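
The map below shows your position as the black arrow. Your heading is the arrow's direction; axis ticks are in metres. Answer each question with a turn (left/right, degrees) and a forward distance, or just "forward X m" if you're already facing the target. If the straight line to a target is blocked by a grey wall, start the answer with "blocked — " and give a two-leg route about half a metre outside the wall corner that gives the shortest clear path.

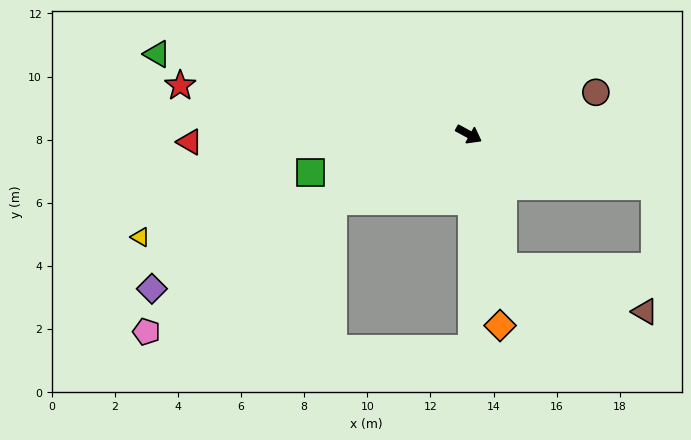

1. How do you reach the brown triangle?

blocked — turn right 47°, forward 4.3 m, then turn left 58°, forward 4.7 m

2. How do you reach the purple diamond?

turn right 126°, forward 11.2 m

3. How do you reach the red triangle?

turn right 150°, forward 8.8 m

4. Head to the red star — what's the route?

turn right 161°, forward 9.3 m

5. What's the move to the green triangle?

turn right 166°, forward 10.2 m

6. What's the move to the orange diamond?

turn right 52°, forward 6.1 m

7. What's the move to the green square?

turn right 138°, forward 5.2 m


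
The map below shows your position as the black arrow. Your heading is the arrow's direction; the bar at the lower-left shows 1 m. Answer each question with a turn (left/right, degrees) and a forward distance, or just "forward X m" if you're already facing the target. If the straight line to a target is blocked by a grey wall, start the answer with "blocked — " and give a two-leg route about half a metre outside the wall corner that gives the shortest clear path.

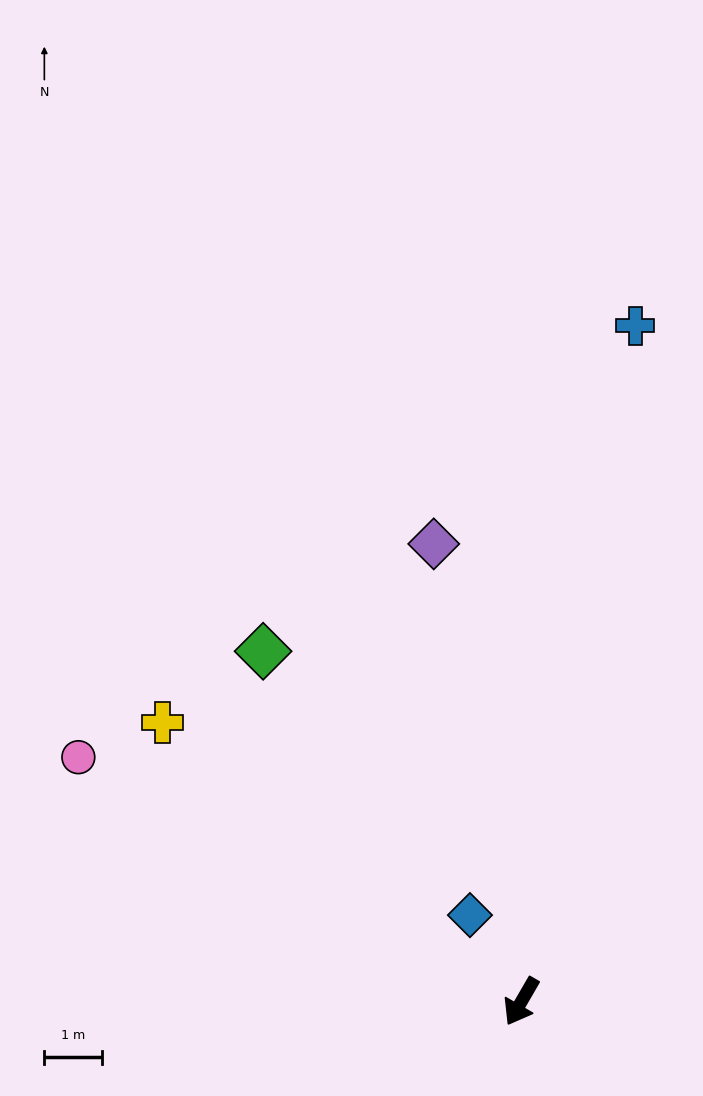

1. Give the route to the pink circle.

turn right 89°, forward 8.9 m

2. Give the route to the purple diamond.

turn right 139°, forward 8.2 m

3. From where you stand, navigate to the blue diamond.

turn right 119°, forward 1.8 m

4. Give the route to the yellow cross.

turn right 98°, forward 8.0 m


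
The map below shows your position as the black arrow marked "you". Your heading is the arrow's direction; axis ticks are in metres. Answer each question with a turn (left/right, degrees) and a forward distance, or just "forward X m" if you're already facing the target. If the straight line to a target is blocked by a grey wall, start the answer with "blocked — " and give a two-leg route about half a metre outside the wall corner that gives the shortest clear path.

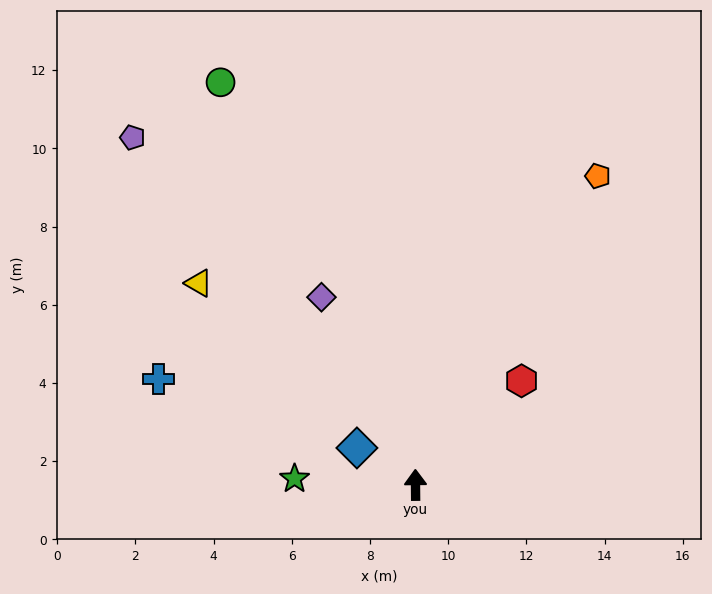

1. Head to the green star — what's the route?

turn left 87°, forward 3.1 m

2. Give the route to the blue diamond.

turn left 57°, forward 1.8 m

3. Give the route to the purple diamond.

turn left 26°, forward 5.4 m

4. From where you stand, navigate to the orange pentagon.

turn right 31°, forward 9.2 m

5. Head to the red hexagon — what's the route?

turn right 46°, forward 3.8 m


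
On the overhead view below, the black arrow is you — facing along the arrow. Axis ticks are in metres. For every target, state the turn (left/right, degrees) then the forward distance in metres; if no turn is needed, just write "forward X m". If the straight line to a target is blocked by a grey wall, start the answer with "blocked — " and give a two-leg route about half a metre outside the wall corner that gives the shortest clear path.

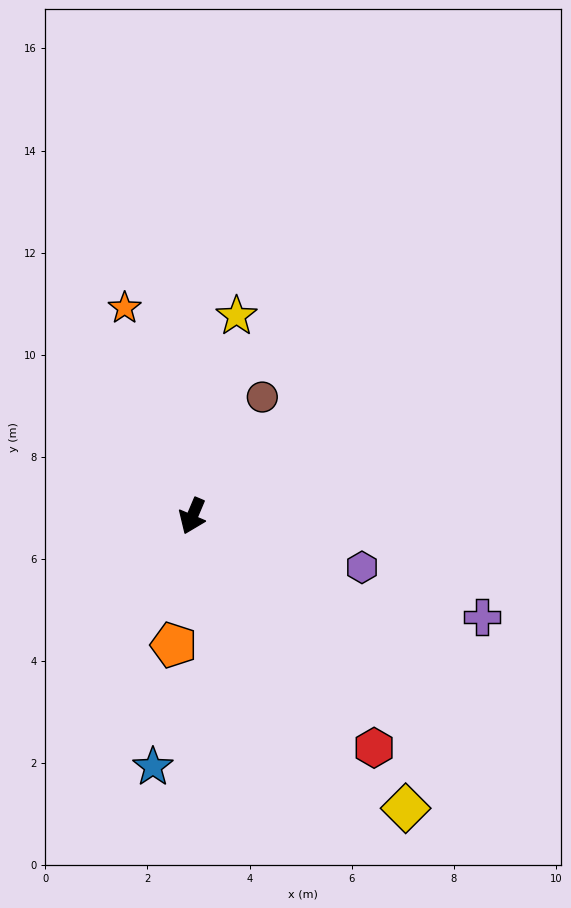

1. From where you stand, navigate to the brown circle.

turn left 172°, forward 2.7 m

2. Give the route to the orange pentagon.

turn left 15°, forward 2.6 m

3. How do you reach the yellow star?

turn right 170°, forward 4.0 m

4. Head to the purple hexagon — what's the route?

turn left 96°, forward 3.5 m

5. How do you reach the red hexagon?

turn left 61°, forward 5.8 m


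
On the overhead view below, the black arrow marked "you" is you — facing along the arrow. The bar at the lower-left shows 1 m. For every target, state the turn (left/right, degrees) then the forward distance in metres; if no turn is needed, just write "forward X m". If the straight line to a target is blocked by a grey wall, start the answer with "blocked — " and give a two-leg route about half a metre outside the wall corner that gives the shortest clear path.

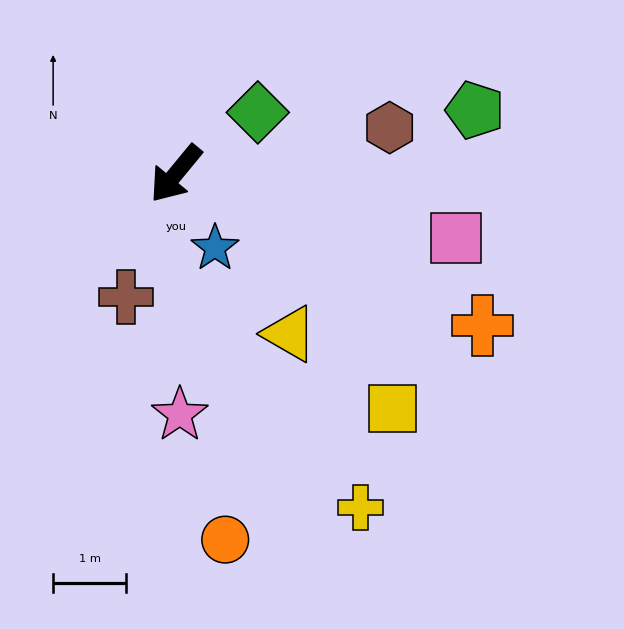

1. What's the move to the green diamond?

turn left 166°, forward 1.4 m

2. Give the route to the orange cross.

turn left 103°, forward 4.7 m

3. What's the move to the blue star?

turn left 67°, forward 1.1 m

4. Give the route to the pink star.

turn left 40°, forward 3.3 m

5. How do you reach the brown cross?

turn left 17°, forward 1.8 m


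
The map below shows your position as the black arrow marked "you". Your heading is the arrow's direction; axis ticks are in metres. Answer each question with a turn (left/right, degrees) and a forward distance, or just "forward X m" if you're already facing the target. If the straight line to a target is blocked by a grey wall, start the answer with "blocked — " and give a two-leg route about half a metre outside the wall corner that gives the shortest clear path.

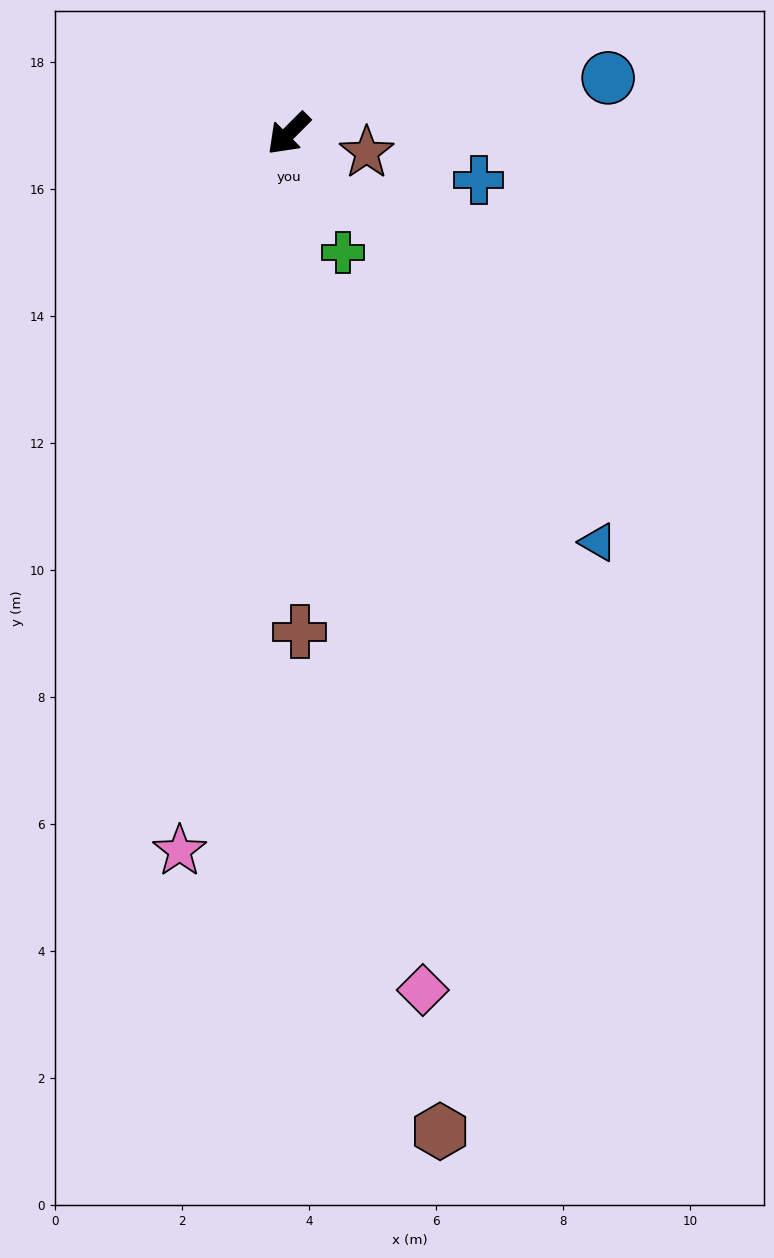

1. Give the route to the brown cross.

turn left 46°, forward 7.8 m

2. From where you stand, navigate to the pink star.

turn left 36°, forward 11.4 m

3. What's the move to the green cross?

turn left 70°, forward 2.1 m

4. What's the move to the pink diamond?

turn left 54°, forward 13.7 m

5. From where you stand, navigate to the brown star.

turn left 121°, forward 1.3 m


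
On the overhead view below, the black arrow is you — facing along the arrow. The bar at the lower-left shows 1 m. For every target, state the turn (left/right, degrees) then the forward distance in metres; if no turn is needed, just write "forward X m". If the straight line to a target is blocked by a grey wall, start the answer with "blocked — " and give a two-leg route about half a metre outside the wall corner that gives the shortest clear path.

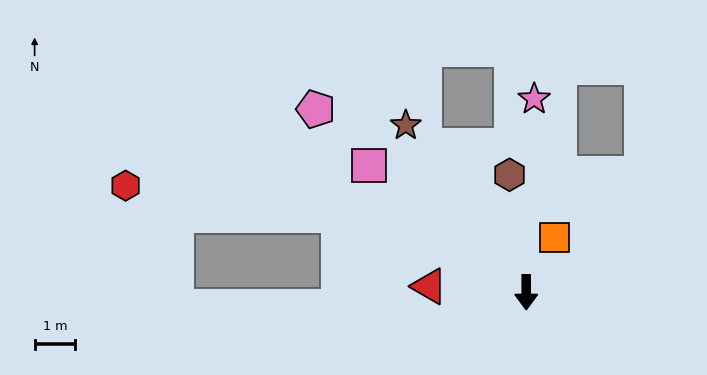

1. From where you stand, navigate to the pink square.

turn right 129°, forward 5.0 m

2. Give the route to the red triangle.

turn right 94°, forward 2.4 m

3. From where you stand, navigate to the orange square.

turn left 153°, forward 1.5 m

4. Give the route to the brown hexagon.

turn right 172°, forward 2.9 m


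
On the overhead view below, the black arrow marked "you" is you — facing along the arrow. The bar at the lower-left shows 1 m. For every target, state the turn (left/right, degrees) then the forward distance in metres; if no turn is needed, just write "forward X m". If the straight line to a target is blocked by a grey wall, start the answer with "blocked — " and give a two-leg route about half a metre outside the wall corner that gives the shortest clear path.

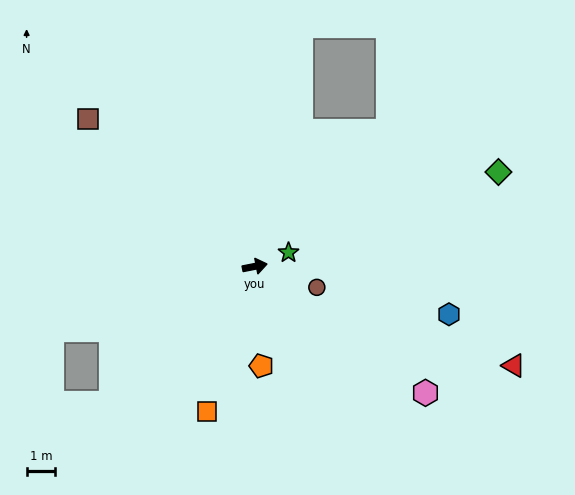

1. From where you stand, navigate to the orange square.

turn right 119°, forward 5.3 m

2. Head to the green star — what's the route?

turn left 11°, forward 1.3 m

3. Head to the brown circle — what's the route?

turn right 30°, forward 2.3 m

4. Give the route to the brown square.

turn left 127°, forward 7.7 m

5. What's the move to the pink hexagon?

turn right 48°, forward 7.4 m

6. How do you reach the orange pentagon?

turn right 97°, forward 3.5 m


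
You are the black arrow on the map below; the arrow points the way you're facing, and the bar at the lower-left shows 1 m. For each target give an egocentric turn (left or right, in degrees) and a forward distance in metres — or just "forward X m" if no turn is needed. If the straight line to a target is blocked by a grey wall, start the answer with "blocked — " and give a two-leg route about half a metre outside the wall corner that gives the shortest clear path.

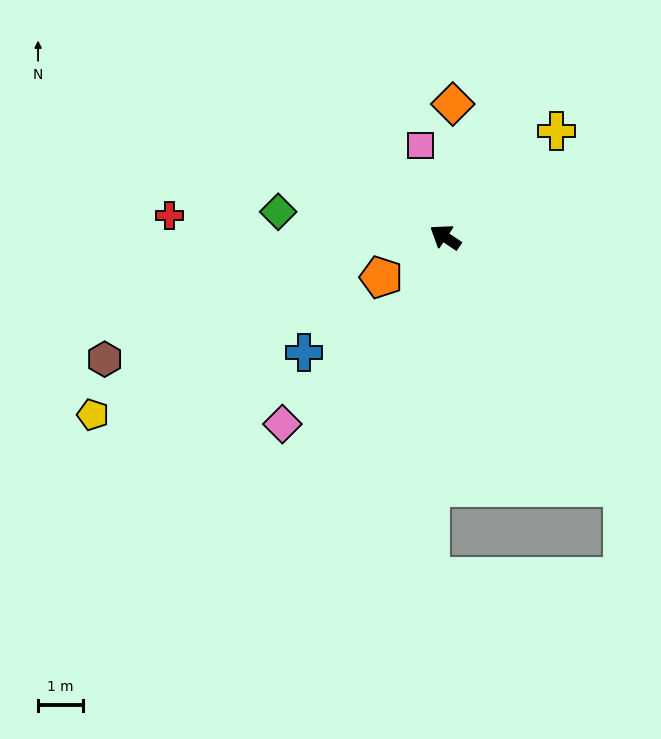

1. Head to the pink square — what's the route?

turn right 41°, forward 2.1 m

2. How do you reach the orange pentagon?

turn left 66°, forward 1.7 m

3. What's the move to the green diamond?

turn left 25°, forward 3.7 m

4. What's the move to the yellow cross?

turn right 103°, forward 3.4 m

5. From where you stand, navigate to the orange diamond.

turn right 59°, forward 3.0 m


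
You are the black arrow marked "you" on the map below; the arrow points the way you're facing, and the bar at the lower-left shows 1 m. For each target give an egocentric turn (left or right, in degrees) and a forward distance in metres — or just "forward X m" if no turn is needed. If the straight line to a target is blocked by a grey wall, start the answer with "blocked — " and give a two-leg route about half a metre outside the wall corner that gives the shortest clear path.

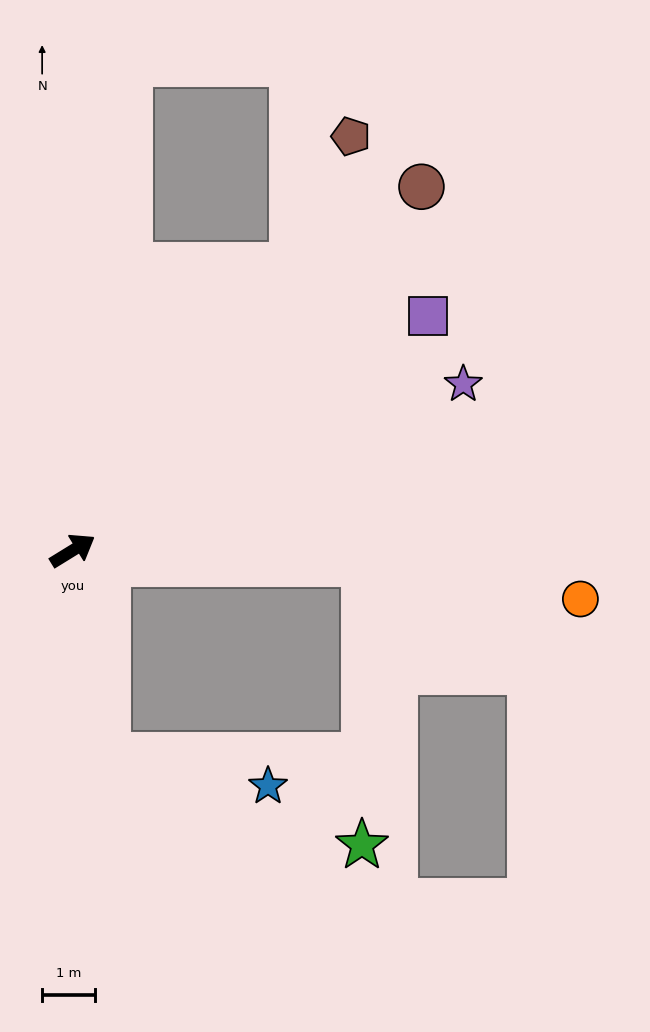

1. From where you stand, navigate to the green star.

blocked — turn right 34°, forward 5.5 m, then turn right 88°, forward 5.3 m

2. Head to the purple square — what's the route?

forward 8.1 m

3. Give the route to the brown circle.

turn left 15°, forward 9.6 m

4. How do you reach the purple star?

turn right 9°, forward 8.0 m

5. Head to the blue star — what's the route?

blocked — turn right 112°, forward 3.9 m, then turn left 69°, forward 3.1 m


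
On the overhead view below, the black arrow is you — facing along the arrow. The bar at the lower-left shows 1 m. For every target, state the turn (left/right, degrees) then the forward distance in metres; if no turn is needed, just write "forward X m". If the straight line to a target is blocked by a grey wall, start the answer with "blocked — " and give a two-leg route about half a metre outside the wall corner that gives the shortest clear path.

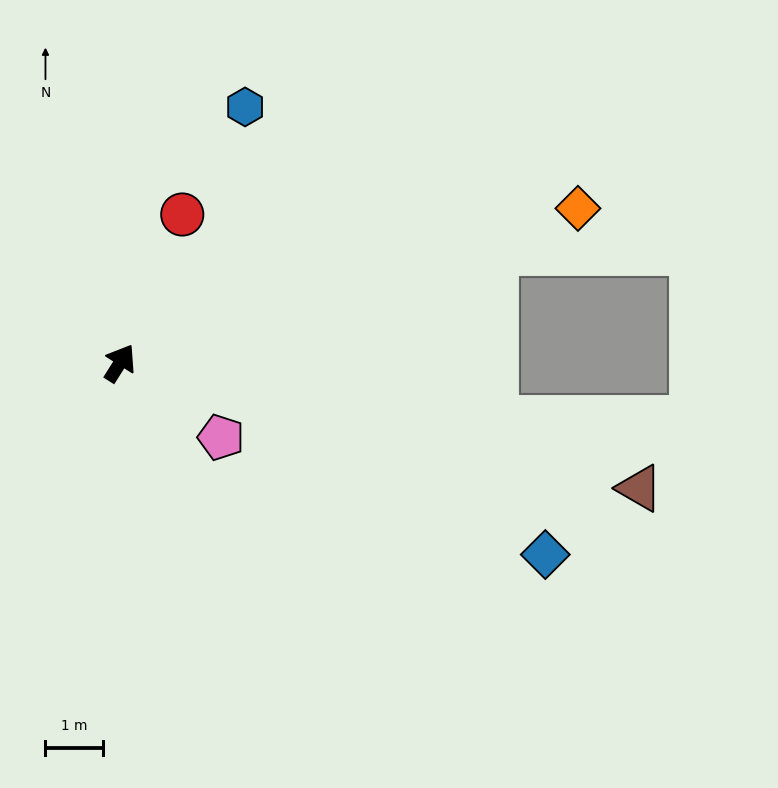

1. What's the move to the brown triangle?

turn right 71°, forward 9.3 m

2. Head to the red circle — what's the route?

turn left 9°, forward 2.8 m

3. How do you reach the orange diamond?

turn right 39°, forward 8.4 m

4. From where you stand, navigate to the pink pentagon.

turn right 94°, forward 2.2 m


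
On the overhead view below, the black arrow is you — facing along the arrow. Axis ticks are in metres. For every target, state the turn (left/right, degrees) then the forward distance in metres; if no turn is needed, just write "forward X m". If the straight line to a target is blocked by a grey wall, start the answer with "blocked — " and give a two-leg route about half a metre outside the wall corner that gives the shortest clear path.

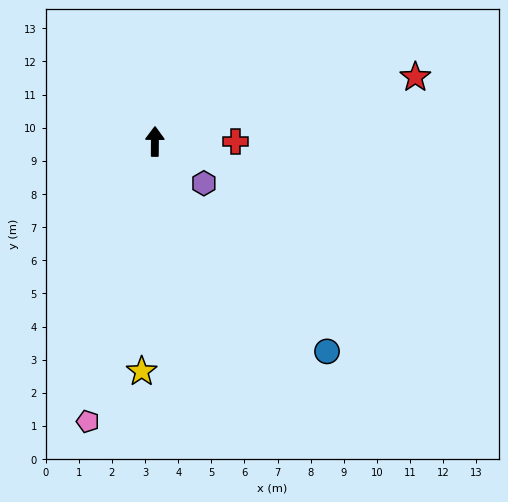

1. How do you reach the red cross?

turn right 90°, forward 2.4 m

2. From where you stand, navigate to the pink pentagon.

turn left 167°, forward 8.7 m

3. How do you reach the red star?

turn right 76°, forward 8.1 m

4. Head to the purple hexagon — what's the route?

turn right 130°, forward 1.9 m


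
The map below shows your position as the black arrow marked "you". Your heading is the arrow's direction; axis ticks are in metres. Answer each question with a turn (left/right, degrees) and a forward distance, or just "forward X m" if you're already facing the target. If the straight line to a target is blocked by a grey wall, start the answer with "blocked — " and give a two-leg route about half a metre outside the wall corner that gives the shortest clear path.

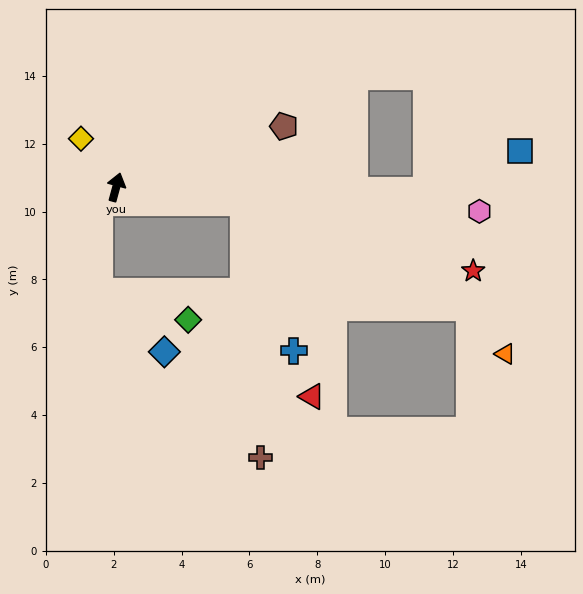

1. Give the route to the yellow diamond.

turn left 51°, forward 1.8 m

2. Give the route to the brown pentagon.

turn right 55°, forward 5.3 m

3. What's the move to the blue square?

blocked — turn right 76°, forward 9.2 m, then turn left 25°, forward 3.0 m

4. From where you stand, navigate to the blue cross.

blocked — turn right 81°, forward 3.8 m, then turn right 65°, forward 4.6 m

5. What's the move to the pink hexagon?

turn right 79°, forward 10.7 m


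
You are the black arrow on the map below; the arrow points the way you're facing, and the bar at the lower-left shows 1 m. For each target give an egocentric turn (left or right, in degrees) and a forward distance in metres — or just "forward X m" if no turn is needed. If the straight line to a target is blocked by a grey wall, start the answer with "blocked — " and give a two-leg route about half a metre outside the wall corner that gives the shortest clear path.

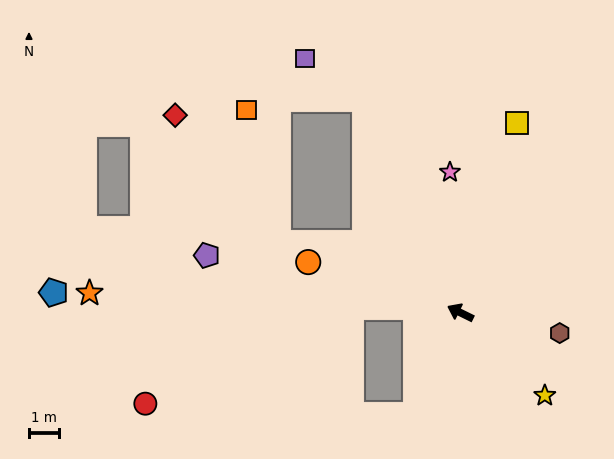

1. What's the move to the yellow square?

turn right 80°, forward 6.5 m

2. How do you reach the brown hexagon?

turn right 165°, forward 3.3 m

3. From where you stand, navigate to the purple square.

blocked — turn right 40°, forward 7.7 m, then turn left 32°, forward 2.4 m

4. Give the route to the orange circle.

turn left 8°, forward 5.3 m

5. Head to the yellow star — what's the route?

turn left 162°, forward 3.9 m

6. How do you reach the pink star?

turn right 60°, forward 4.7 m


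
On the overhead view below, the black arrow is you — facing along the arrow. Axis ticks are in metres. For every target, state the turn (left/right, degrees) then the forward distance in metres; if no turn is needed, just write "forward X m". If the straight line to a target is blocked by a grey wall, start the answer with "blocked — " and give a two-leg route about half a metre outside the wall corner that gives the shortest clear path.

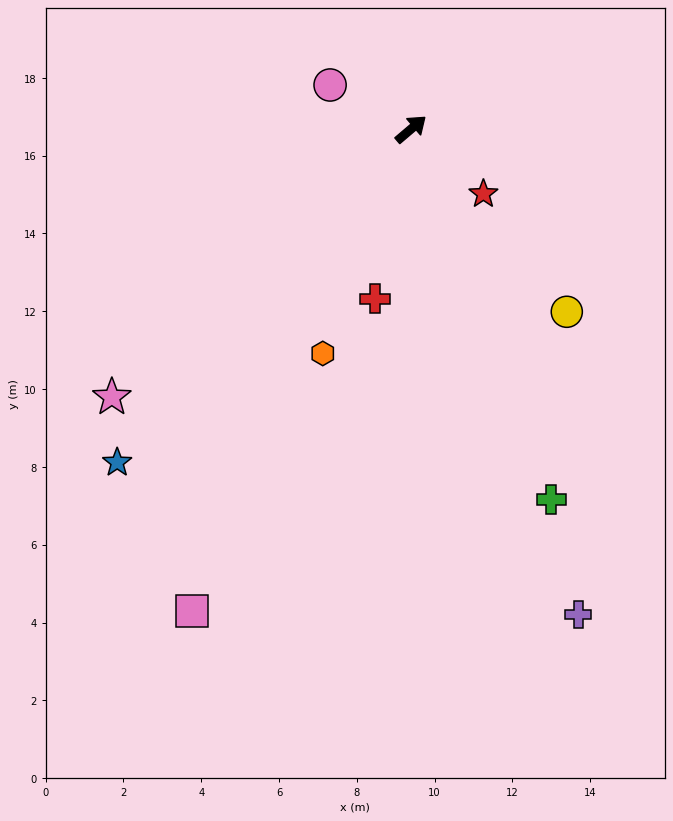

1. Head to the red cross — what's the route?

turn right 142°, forward 4.5 m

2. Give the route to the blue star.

turn right 172°, forward 11.4 m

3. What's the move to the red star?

turn right 82°, forward 2.5 m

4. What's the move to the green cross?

turn right 110°, forward 10.2 m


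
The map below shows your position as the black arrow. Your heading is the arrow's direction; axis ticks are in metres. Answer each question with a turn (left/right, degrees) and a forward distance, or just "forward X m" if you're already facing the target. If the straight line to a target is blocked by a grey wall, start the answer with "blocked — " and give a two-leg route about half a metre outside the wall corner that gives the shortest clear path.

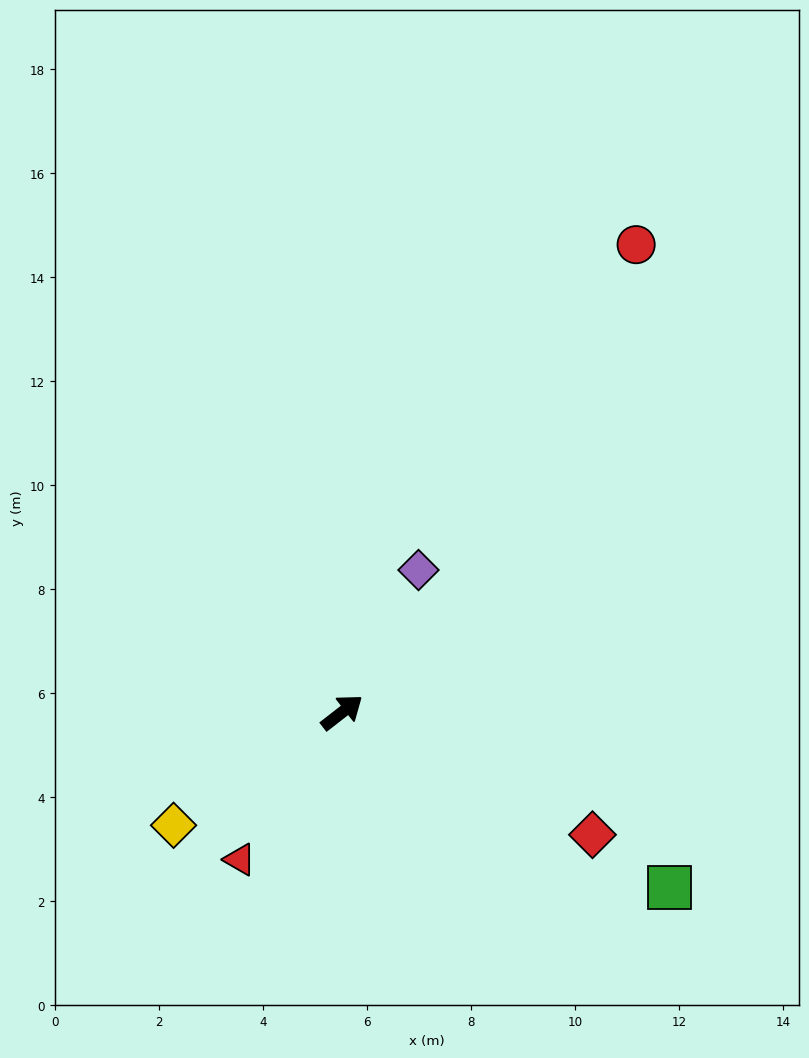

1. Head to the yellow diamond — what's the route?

turn left 176°, forward 3.9 m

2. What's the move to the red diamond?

turn right 64°, forward 5.4 m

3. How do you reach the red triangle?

turn right 163°, forward 3.4 m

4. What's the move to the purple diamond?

turn left 24°, forward 3.1 m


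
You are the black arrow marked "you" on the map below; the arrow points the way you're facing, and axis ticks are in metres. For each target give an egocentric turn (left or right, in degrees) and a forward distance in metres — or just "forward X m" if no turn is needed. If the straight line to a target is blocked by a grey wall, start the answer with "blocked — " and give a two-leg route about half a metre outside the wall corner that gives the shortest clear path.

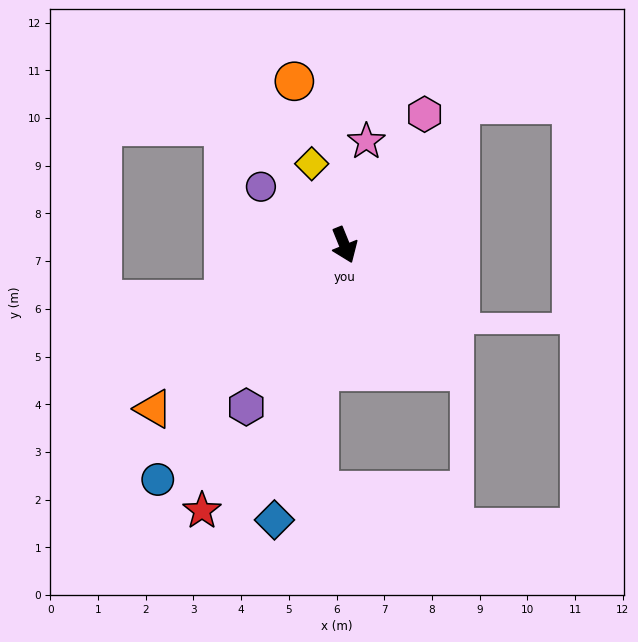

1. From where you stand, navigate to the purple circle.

turn right 147°, forward 2.1 m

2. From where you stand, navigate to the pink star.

turn left 146°, forward 2.2 m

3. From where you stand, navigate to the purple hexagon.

turn right 53°, forward 4.0 m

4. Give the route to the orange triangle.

turn right 72°, forward 5.3 m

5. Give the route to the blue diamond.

turn right 36°, forward 5.9 m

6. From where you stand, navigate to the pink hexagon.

turn left 126°, forward 3.2 m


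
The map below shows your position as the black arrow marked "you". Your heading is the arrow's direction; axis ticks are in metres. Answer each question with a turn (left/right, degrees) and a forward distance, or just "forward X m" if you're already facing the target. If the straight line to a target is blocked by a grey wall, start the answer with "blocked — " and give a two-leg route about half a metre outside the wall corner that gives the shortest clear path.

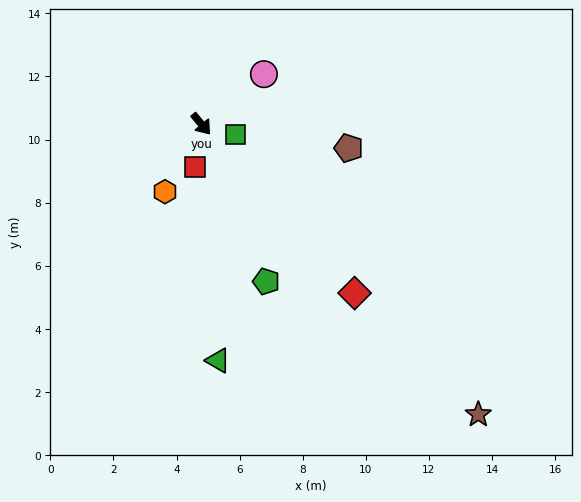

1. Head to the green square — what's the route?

turn left 33°, forward 1.1 m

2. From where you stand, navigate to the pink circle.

turn left 89°, forward 2.5 m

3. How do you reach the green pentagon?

turn right 17°, forward 5.4 m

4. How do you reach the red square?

turn right 48°, forward 1.4 m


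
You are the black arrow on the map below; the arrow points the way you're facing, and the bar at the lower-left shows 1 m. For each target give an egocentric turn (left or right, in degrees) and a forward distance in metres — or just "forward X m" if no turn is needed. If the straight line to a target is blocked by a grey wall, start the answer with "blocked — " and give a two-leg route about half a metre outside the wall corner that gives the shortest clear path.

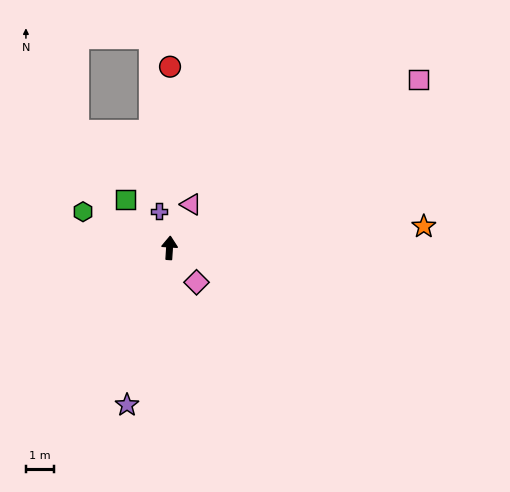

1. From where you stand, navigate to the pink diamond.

turn right 138°, forward 1.5 m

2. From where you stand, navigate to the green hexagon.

turn left 71°, forward 3.3 m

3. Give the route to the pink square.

turn right 52°, forward 10.6 m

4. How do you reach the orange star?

turn right 82°, forward 9.0 m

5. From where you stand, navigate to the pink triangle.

turn right 23°, forward 1.7 m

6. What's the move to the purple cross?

turn left 20°, forward 1.3 m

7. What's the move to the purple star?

turn left 169°, forward 5.8 m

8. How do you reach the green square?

turn left 46°, forward 2.3 m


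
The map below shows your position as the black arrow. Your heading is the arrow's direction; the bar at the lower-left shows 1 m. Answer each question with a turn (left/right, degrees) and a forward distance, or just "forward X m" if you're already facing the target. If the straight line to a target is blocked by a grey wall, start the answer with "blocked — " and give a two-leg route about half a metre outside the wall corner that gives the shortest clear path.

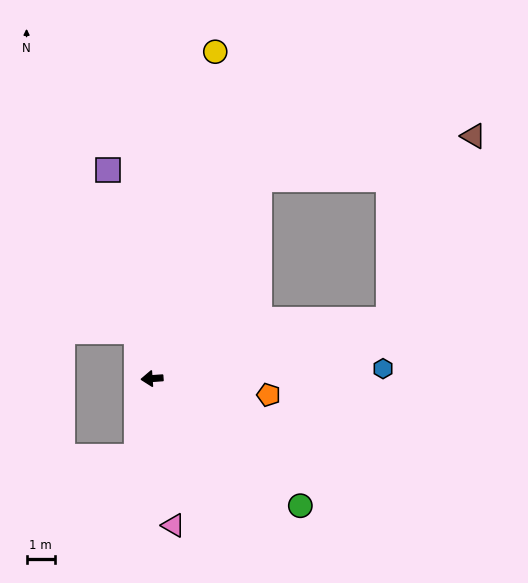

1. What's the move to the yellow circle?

turn right 105°, forward 11.7 m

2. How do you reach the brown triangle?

blocked — turn right 123°, forward 7.9 m, then turn right 49°, forward 7.6 m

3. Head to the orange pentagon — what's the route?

turn left 168°, forward 4.1 m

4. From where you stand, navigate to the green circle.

turn left 135°, forward 6.8 m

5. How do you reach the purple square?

turn right 82°, forward 7.5 m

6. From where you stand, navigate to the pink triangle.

turn left 94°, forward 5.2 m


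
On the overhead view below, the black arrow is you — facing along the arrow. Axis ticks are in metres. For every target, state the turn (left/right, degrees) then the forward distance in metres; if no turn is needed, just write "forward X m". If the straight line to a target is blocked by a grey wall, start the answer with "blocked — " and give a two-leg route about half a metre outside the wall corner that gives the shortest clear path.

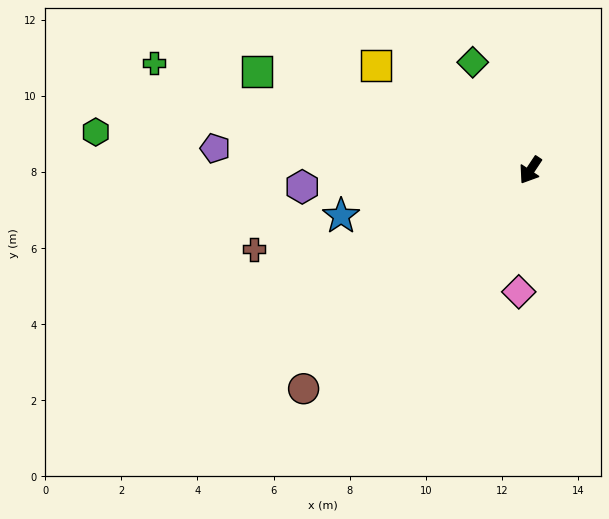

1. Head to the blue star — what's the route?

turn right 43°, forward 5.1 m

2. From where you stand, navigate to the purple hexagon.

turn right 52°, forward 6.0 m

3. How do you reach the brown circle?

turn right 12°, forward 8.3 m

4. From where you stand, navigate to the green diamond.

turn right 118°, forward 3.2 m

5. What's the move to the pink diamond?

turn left 28°, forward 3.2 m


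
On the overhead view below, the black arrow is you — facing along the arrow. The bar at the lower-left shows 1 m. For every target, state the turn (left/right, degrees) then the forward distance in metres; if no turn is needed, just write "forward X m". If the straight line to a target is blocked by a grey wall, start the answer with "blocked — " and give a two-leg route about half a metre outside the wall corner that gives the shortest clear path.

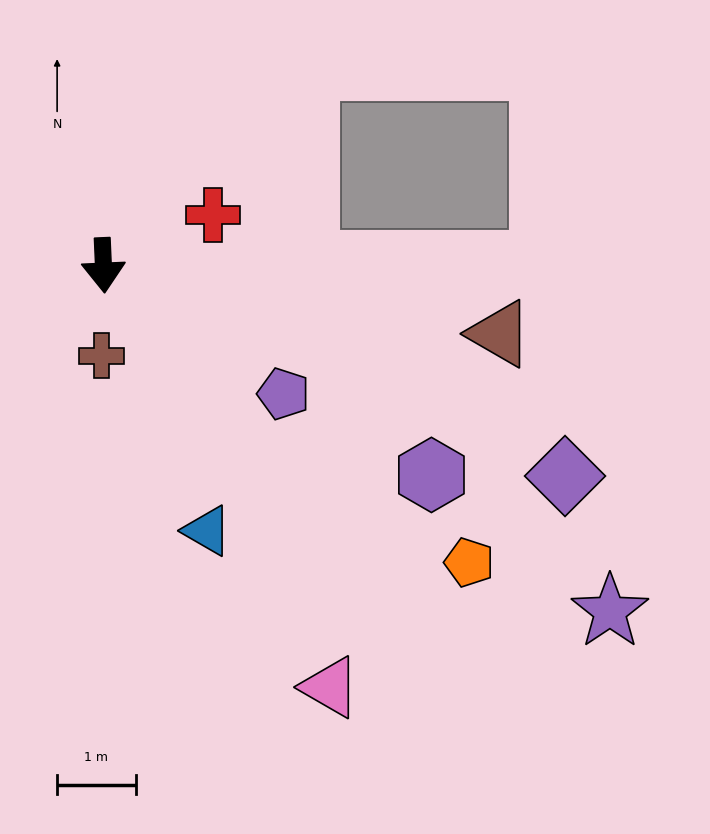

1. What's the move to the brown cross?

turn right 4°, forward 1.2 m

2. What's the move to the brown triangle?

turn left 78°, forward 5.1 m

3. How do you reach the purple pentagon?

turn left 52°, forward 2.8 m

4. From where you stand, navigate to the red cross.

turn left 112°, forward 1.5 m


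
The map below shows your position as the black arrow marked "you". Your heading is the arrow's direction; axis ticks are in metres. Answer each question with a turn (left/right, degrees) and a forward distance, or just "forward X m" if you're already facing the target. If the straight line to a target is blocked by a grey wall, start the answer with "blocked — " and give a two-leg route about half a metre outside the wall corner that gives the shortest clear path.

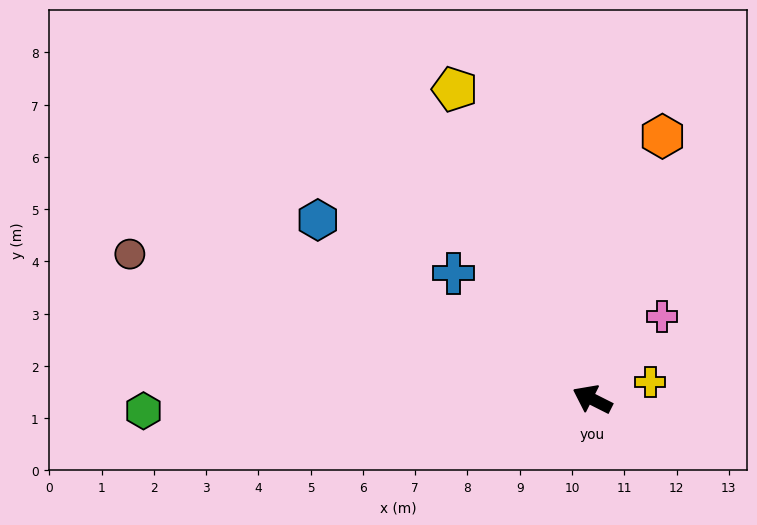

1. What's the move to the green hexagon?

turn left 28°, forward 8.6 m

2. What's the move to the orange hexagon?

turn right 78°, forward 5.2 m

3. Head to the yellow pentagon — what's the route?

turn right 39°, forward 6.5 m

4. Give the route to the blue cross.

turn right 15°, forward 3.6 m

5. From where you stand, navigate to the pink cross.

turn right 104°, forward 2.1 m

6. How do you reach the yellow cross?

turn right 137°, forward 1.2 m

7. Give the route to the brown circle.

turn left 9°, forward 9.3 m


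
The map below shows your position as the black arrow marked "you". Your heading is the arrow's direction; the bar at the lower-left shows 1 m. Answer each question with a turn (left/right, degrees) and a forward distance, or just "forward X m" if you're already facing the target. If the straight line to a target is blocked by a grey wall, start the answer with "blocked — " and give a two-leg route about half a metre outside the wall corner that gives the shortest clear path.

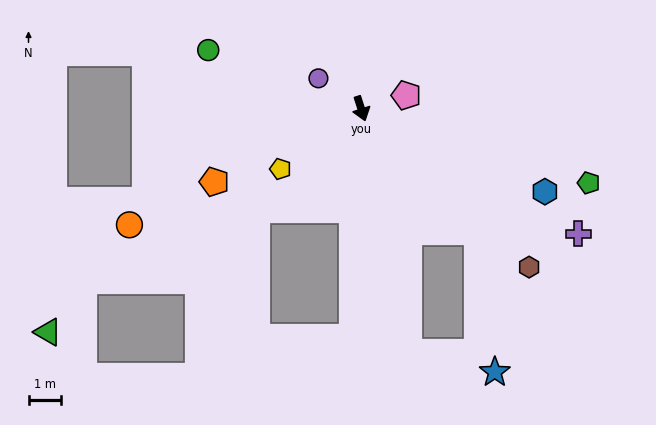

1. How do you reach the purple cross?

turn left 42°, forward 7.8 m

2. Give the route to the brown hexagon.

turn left 29°, forward 7.2 m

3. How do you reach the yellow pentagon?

turn right 71°, forward 3.1 m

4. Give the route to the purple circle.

turn right 143°, forward 1.6 m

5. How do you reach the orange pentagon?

turn right 81°, forward 5.1 m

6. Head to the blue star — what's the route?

blocked — turn left 26°, forward 5.3 m, then turn right 37°, forward 4.4 m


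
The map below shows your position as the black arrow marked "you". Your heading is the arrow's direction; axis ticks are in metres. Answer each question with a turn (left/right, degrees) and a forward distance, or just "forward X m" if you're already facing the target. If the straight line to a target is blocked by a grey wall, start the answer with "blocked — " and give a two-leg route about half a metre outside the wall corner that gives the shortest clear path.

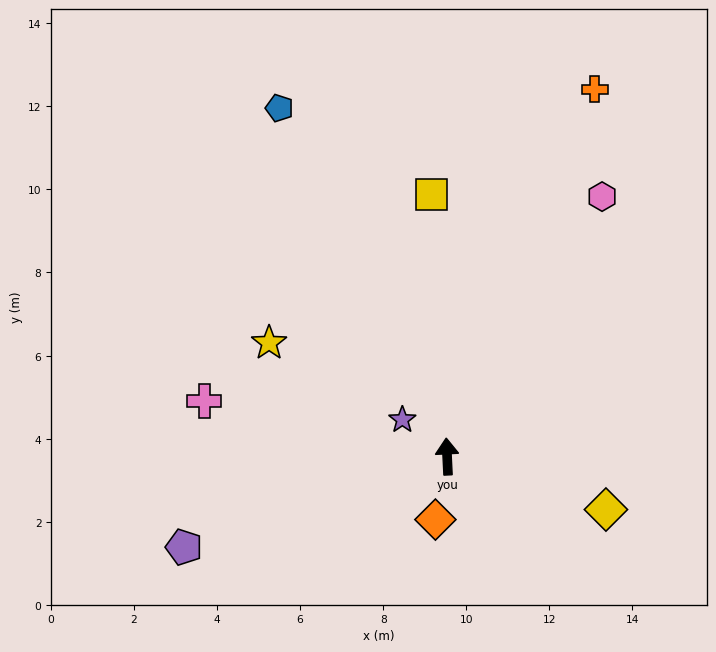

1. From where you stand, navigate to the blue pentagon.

turn left 23°, forward 9.3 m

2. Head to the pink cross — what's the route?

turn left 74°, forward 6.0 m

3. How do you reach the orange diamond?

turn left 167°, forward 1.5 m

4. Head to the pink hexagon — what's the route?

turn right 34°, forward 7.3 m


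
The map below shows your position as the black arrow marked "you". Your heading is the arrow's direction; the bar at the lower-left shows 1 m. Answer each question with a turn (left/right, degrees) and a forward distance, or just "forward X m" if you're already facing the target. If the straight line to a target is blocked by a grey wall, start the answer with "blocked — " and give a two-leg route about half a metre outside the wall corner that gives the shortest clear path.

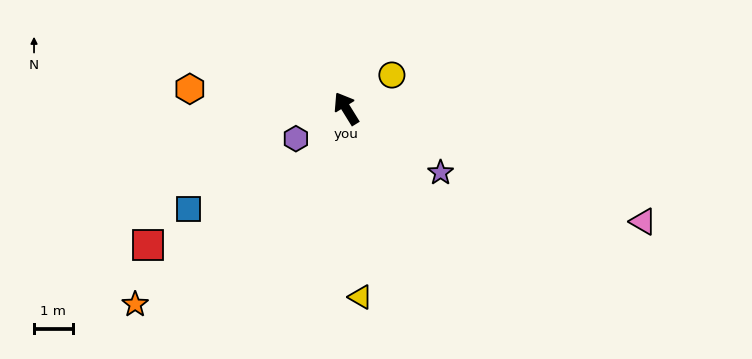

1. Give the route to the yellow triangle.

turn left 153°, forward 4.9 m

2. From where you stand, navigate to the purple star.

turn right 156°, forward 2.9 m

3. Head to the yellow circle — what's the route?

turn right 85°, forward 1.5 m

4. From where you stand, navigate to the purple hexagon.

turn left 89°, forward 1.5 m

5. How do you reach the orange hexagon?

turn left 51°, forward 4.1 m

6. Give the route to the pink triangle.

turn right 143°, forward 8.2 m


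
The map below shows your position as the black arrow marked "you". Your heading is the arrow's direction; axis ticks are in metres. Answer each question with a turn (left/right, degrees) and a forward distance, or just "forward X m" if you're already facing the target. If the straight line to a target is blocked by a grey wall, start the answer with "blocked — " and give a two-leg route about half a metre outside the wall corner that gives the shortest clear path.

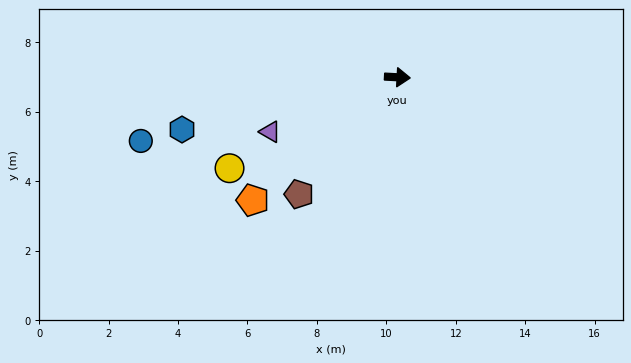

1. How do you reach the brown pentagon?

turn right 127°, forward 4.4 m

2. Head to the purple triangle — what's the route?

turn right 154°, forward 4.0 m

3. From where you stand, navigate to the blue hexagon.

turn right 163°, forward 6.4 m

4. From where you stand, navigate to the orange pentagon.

turn right 137°, forward 5.5 m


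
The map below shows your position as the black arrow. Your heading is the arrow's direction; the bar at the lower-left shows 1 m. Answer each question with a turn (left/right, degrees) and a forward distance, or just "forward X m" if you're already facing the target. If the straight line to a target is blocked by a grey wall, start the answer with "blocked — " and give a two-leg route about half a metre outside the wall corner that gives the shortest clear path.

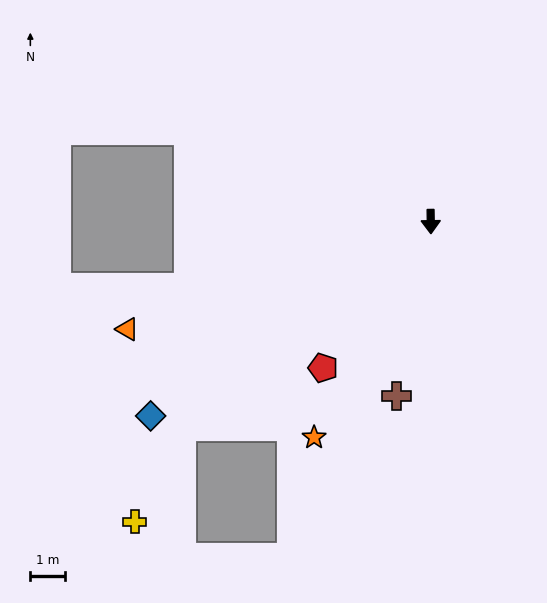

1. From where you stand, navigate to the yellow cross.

blocked — turn right 51°, forward 9.4 m, then turn left 24°, forward 3.1 m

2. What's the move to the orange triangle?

turn right 71°, forward 9.3 m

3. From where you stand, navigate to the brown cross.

turn right 12°, forward 5.2 m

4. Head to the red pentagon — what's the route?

turn right 37°, forward 5.3 m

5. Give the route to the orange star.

turn right 29°, forward 7.1 m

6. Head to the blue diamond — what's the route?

turn right 56°, forward 9.9 m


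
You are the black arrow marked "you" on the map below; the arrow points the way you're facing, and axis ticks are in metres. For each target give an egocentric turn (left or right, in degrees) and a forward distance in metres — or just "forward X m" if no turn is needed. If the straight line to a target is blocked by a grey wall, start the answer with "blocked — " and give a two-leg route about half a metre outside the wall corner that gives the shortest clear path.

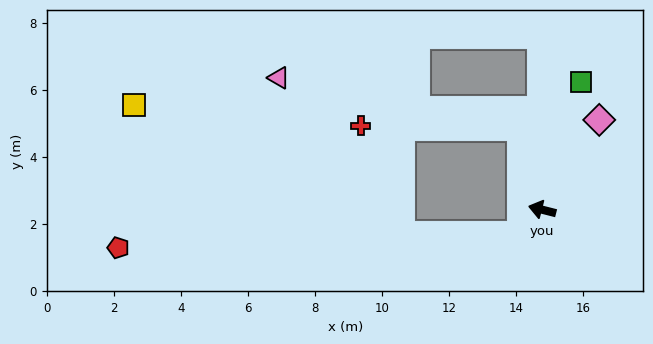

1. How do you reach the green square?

turn right 93°, forward 4.0 m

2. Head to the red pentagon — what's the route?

blocked — turn left 65°, forward 1.0 m, then turn right 49°, forward 12.0 m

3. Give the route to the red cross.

blocked — turn right 61°, forward 2.5 m, then turn left 75°, forward 4.8 m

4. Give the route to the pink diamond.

turn right 108°, forward 3.2 m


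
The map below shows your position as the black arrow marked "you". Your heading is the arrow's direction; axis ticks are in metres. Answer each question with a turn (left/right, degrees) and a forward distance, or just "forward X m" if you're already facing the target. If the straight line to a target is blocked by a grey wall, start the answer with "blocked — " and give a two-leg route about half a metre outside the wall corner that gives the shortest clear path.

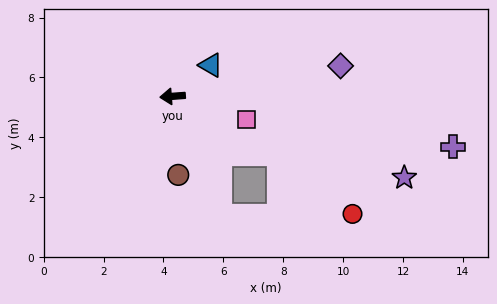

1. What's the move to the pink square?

turn left 158°, forward 2.6 m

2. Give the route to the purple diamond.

turn right 174°, forward 5.7 m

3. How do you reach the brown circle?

turn left 90°, forward 2.6 m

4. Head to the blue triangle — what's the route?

turn right 145°, forward 1.6 m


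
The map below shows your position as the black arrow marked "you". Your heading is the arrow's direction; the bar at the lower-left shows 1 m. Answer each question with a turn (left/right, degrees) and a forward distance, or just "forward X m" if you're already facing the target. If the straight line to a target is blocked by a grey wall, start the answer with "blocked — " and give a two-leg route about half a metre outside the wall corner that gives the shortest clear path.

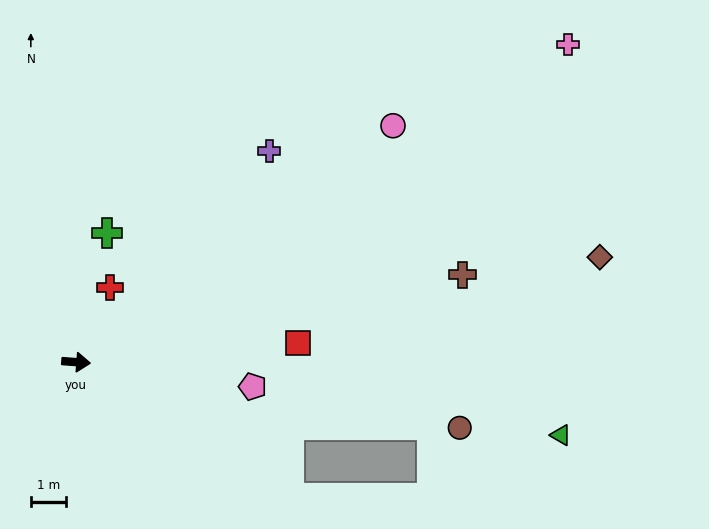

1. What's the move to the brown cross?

turn left 17°, forward 11.2 m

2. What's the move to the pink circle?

turn left 41°, forward 11.2 m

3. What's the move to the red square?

turn left 9°, forward 6.3 m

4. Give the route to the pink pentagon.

turn right 4°, forward 5.0 m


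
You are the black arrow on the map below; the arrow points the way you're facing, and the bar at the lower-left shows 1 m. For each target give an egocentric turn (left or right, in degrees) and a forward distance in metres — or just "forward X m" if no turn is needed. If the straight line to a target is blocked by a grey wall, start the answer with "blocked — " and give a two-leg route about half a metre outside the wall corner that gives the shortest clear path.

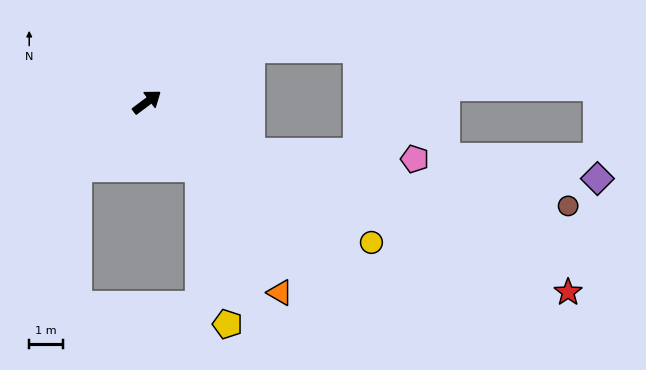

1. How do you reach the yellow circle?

turn right 69°, forward 7.8 m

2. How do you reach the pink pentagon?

blocked — turn right 62°, forward 3.4 m, then turn left 23°, forward 4.8 m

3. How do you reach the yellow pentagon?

blocked — turn right 89°, forward 2.5 m, then turn right 28°, forward 4.7 m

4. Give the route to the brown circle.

blocked — turn right 62°, forward 3.4 m, then turn left 15°, forward 9.5 m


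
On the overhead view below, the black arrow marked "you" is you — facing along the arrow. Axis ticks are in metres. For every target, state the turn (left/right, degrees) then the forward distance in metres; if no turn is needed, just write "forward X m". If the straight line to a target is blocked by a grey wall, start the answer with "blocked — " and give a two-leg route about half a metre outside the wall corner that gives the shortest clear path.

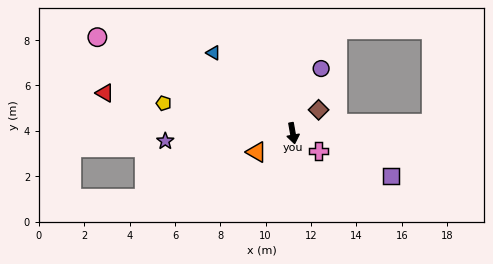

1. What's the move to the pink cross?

turn left 46°, forward 1.4 m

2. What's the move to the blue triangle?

turn right 145°, forward 5.0 m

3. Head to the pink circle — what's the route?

turn right 126°, forward 9.6 m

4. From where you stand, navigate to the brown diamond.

turn left 122°, forward 1.5 m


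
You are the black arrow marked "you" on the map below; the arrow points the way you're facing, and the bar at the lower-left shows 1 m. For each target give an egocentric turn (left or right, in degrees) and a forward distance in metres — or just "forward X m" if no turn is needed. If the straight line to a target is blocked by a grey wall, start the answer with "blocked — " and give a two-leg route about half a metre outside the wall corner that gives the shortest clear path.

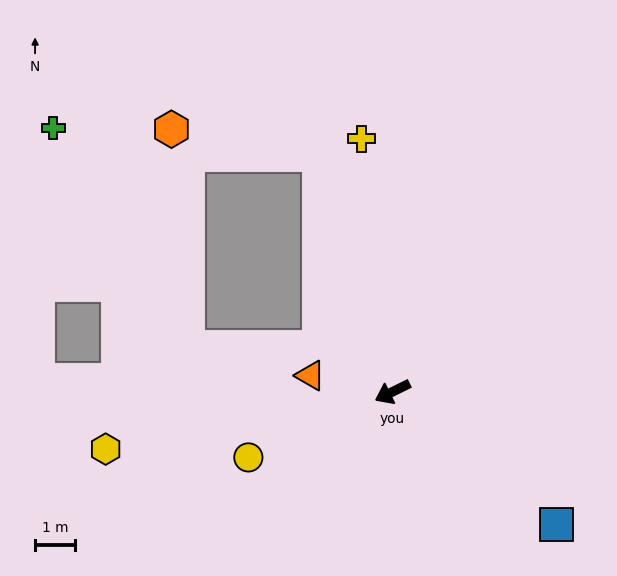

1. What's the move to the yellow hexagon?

turn right 15°, forward 7.3 m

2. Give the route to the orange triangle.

turn right 37°, forward 2.1 m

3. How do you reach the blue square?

turn left 115°, forward 5.2 m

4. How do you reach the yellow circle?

forward 3.9 m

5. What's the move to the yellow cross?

turn right 109°, forward 6.3 m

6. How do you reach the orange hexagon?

blocked — turn right 99°, forward 6.2 m, then turn left 63°, forward 3.7 m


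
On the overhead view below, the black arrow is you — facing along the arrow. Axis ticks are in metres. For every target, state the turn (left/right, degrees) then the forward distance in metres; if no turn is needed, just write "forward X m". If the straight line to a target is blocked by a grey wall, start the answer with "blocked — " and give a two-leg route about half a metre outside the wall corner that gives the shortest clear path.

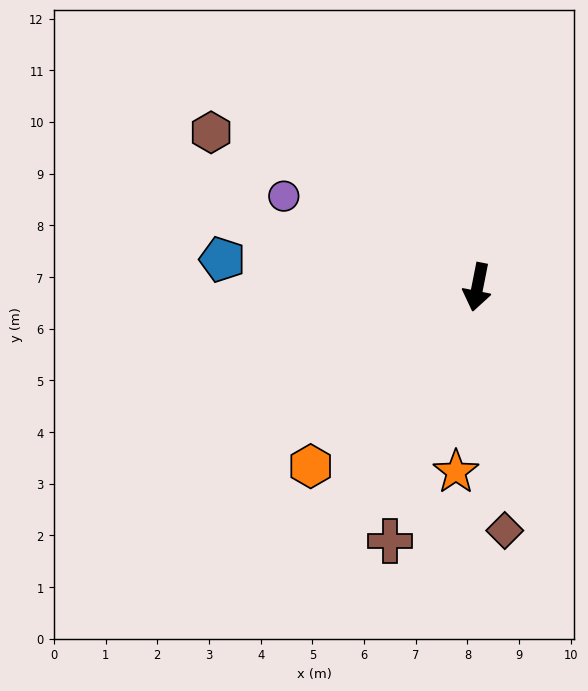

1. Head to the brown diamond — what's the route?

turn left 18°, forward 4.7 m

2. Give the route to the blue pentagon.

turn right 85°, forward 5.0 m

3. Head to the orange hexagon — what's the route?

turn right 32°, forward 4.7 m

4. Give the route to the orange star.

turn left 5°, forward 3.6 m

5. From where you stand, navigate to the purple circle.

turn right 104°, forward 4.1 m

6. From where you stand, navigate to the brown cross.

turn right 8°, forward 5.2 m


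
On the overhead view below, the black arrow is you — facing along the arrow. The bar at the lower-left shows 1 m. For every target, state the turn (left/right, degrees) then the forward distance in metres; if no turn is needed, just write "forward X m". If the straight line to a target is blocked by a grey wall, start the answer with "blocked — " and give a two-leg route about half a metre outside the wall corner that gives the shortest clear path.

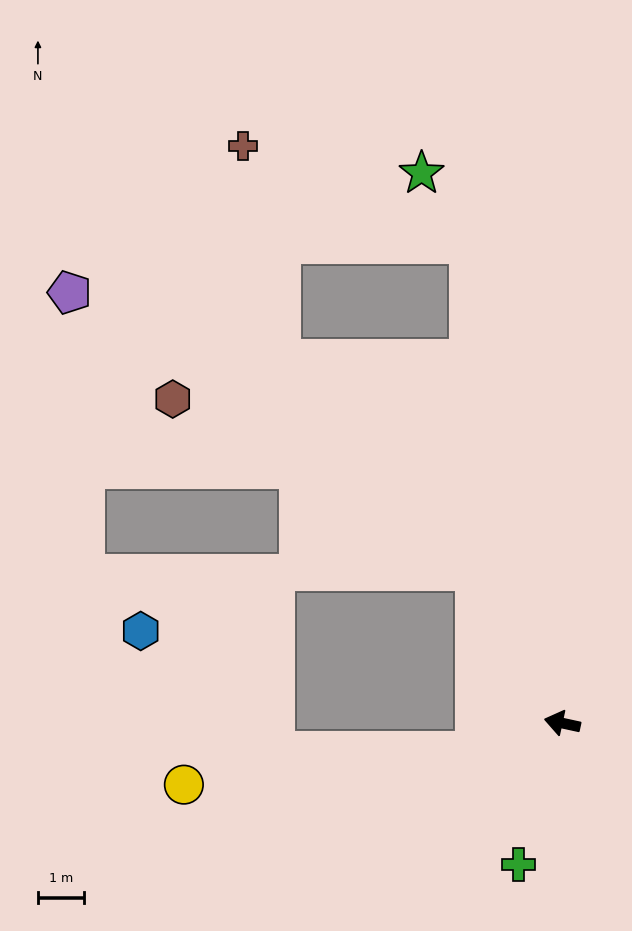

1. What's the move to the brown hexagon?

blocked — turn right 48°, forward 3.8 m, then turn left 31°, forward 7.5 m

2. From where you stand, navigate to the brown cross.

blocked — turn right 67°, forward 10.5 m, then turn left 56°, forward 5.3 m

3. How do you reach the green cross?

turn left 85°, forward 3.2 m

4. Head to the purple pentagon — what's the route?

blocked — turn right 48°, forward 3.8 m, then turn left 26°, forward 10.6 m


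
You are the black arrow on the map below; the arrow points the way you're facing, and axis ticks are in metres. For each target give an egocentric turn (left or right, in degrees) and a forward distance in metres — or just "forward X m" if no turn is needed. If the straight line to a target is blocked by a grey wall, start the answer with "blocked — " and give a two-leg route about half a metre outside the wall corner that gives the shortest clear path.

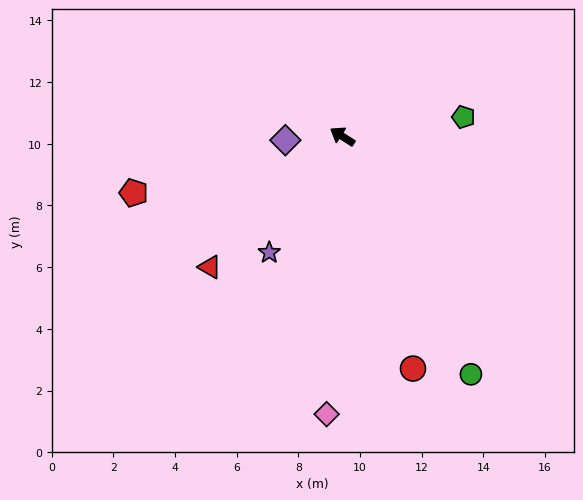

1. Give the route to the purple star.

turn left 90°, forward 4.5 m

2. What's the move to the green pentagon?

turn right 138°, forward 4.0 m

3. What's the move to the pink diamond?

turn left 119°, forward 9.0 m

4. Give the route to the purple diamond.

turn left 36°, forward 1.9 m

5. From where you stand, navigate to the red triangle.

turn left 77°, forward 6.0 m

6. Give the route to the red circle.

turn left 140°, forward 7.9 m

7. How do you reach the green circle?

turn left 151°, forward 8.8 m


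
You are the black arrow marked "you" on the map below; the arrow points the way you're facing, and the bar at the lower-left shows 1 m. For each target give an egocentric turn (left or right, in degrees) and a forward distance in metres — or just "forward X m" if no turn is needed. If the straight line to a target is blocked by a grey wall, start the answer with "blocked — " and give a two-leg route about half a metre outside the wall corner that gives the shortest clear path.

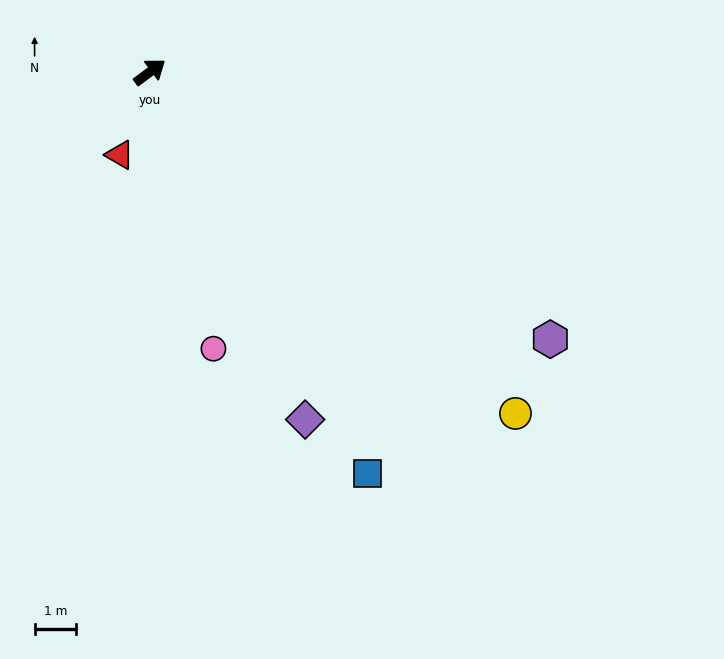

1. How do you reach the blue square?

turn right 98°, forward 11.0 m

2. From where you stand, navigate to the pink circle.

turn right 114°, forward 6.8 m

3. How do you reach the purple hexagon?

turn right 71°, forward 11.6 m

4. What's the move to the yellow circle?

turn right 80°, forward 12.1 m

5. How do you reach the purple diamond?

turn right 103°, forward 9.2 m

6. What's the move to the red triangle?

turn right 147°, forward 2.1 m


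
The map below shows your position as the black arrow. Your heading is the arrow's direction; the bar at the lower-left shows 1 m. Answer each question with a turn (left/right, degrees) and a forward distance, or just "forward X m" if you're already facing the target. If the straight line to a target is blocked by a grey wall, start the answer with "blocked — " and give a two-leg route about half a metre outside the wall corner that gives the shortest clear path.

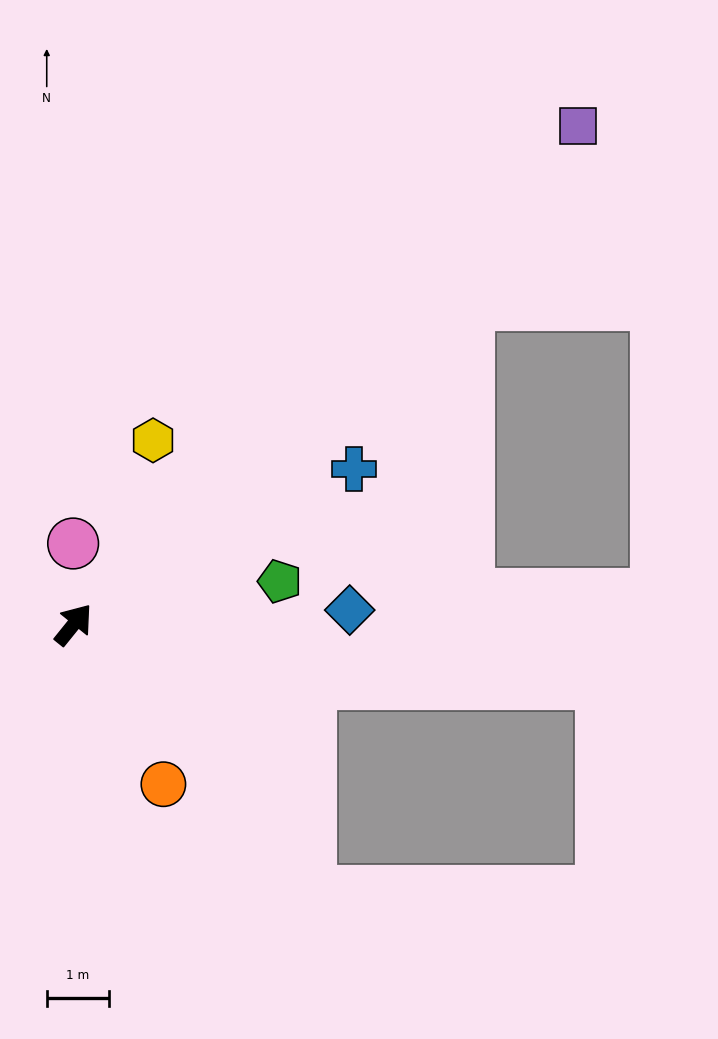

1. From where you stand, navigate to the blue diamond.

turn right 48°, forward 4.5 m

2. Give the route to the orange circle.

turn right 112°, forward 3.0 m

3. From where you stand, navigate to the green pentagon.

turn right 39°, forward 3.4 m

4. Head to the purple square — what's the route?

turn right 6°, forward 11.5 m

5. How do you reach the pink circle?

turn left 39°, forward 1.3 m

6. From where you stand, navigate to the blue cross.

turn right 22°, forward 5.2 m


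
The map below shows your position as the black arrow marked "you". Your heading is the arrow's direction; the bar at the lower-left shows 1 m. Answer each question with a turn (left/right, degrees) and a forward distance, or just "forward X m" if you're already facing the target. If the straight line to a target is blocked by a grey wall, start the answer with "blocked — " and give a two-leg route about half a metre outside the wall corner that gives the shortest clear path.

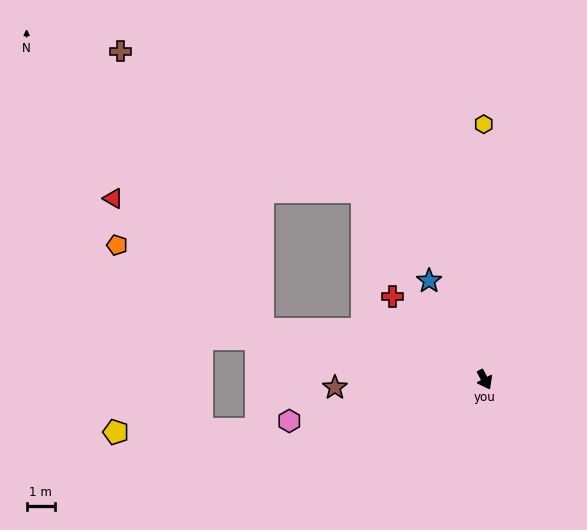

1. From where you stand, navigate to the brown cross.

blocked — turn right 130°, forward 8.0 m, then turn right 51°, forward 10.9 m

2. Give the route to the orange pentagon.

blocked — turn right 130°, forward 8.0 m, then turn right 18°, forward 5.9 m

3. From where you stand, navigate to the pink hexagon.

turn right 106°, forward 7.0 m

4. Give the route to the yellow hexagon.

turn left 152°, forward 8.9 m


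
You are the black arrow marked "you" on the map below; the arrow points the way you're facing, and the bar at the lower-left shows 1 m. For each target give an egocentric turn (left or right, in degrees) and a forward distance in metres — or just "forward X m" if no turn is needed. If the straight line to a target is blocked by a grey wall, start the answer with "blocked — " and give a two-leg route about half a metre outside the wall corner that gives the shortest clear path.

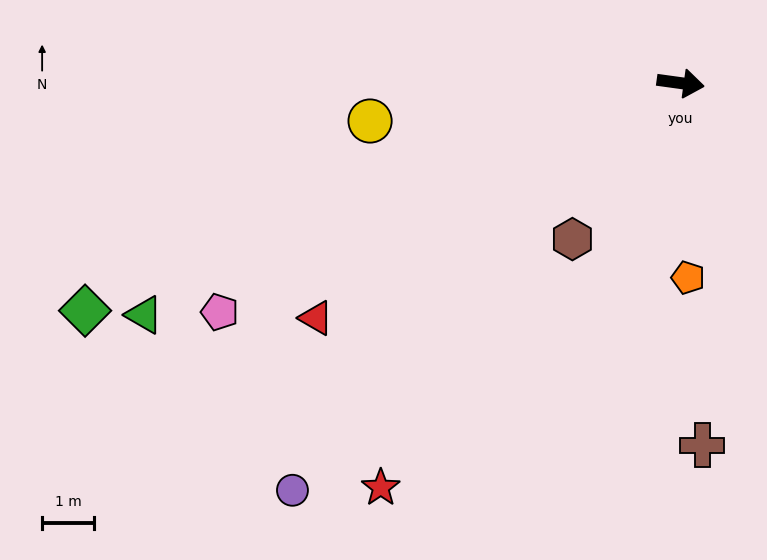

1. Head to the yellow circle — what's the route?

turn right 165°, forward 6.1 m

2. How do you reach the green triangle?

turn right 149°, forward 11.3 m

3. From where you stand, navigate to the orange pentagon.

turn right 80°, forward 3.8 m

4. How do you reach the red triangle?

turn right 139°, forward 8.4 m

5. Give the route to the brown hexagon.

turn right 117°, forward 3.7 m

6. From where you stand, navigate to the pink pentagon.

turn right 146°, forward 10.0 m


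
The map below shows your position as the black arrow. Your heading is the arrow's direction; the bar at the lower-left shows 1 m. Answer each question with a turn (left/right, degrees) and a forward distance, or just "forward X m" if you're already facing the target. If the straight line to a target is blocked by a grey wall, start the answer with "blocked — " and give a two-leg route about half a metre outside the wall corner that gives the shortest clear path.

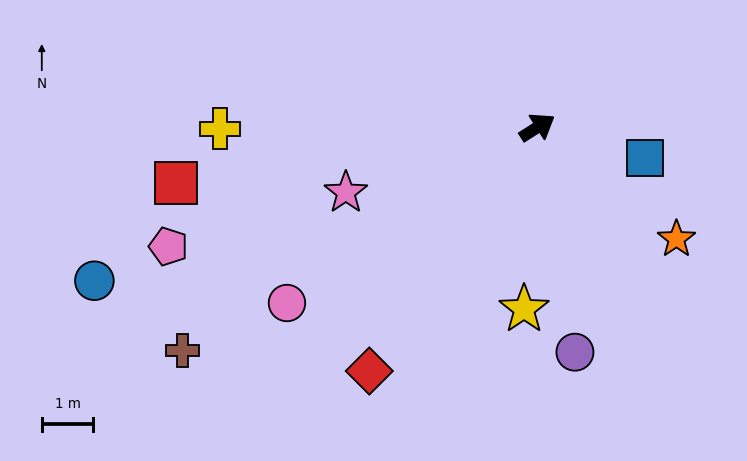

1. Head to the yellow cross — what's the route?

turn left 148°, forward 6.1 m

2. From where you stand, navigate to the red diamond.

turn right 157°, forward 5.7 m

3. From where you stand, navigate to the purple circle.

turn right 113°, forward 4.4 m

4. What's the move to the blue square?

turn right 49°, forward 2.2 m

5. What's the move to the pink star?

turn left 166°, forward 3.9 m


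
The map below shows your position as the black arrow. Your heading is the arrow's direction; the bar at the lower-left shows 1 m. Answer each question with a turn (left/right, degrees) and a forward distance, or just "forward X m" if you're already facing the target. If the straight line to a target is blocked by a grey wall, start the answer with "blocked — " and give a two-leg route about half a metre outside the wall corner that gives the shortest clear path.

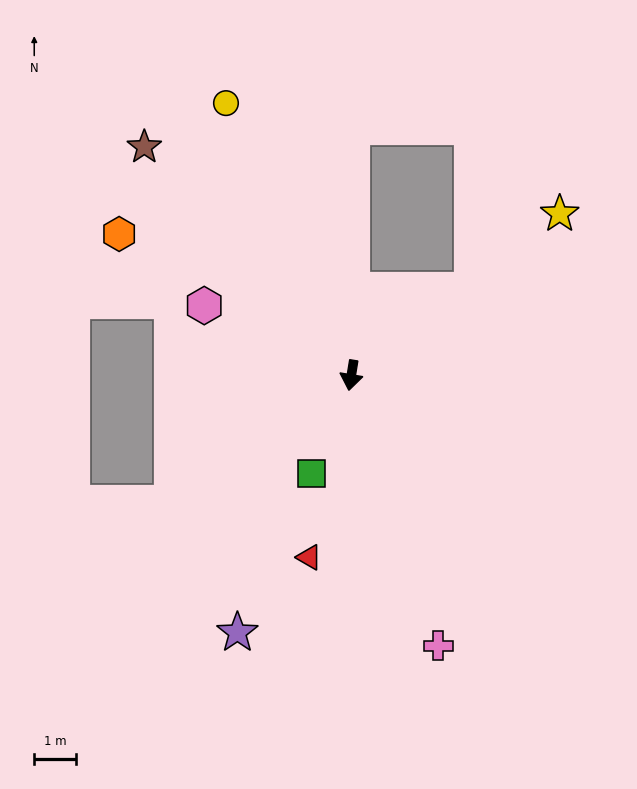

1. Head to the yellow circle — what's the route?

turn right 146°, forward 7.2 m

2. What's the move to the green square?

turn right 13°, forward 2.6 m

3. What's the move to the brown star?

turn right 129°, forward 7.4 m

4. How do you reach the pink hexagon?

turn right 106°, forward 3.9 m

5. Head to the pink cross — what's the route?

turn left 27°, forward 6.8 m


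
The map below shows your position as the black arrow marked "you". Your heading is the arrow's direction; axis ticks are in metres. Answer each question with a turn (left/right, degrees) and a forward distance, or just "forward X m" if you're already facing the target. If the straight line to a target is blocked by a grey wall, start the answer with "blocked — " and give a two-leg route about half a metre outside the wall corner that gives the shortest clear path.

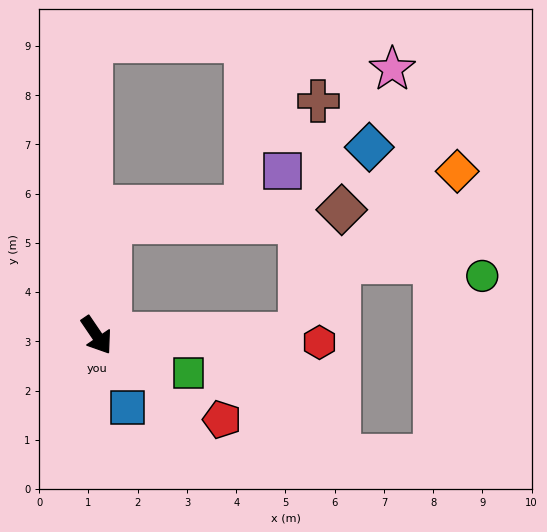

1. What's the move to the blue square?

turn right 11°, forward 1.6 m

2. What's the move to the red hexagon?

turn left 54°, forward 4.5 m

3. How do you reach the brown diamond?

blocked — turn left 138°, forward 2.3 m, then turn right 79°, forward 4.7 m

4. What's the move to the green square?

turn left 34°, forward 2.0 m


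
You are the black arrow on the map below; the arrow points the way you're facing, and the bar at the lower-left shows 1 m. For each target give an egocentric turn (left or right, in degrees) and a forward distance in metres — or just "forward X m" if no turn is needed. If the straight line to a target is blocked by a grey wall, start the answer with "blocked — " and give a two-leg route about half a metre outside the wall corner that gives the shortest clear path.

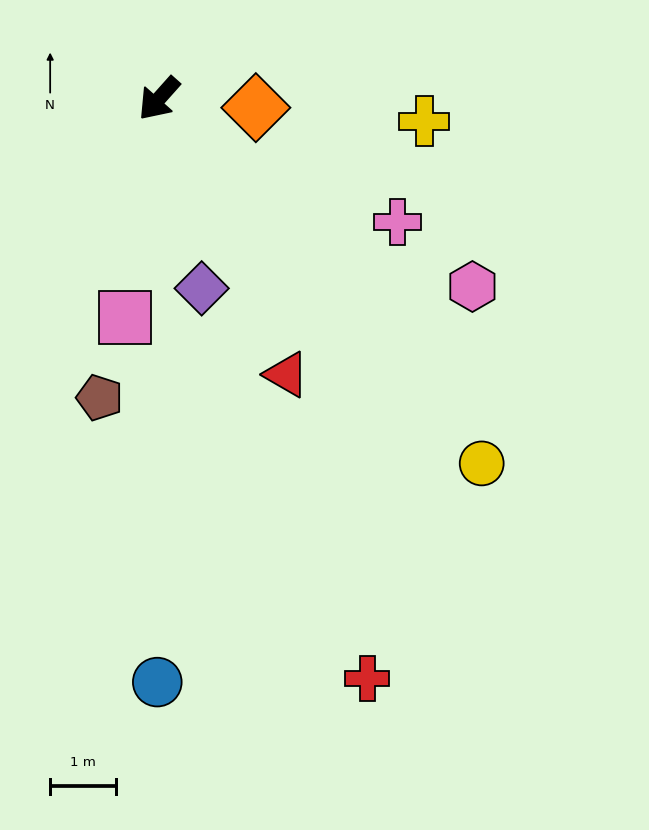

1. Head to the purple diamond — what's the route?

turn left 54°, forward 3.0 m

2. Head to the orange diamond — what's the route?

turn left 126°, forward 1.5 m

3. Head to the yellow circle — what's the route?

turn left 83°, forward 7.4 m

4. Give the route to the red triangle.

turn left 67°, forward 4.6 m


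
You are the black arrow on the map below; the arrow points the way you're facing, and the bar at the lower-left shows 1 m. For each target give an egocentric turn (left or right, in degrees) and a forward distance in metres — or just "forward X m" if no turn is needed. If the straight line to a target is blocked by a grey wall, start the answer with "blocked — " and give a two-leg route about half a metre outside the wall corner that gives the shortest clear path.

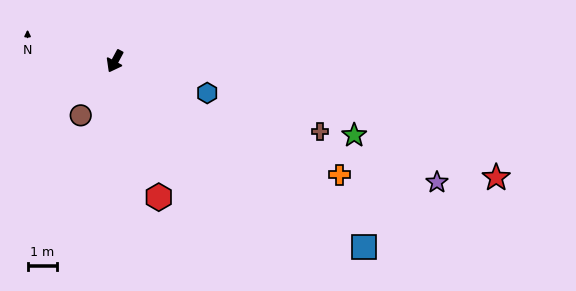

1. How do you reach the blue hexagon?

turn left 99°, forward 3.4 m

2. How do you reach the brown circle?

turn right 4°, forward 2.2 m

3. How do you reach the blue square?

turn left 82°, forward 10.7 m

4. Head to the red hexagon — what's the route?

turn left 46°, forward 4.9 m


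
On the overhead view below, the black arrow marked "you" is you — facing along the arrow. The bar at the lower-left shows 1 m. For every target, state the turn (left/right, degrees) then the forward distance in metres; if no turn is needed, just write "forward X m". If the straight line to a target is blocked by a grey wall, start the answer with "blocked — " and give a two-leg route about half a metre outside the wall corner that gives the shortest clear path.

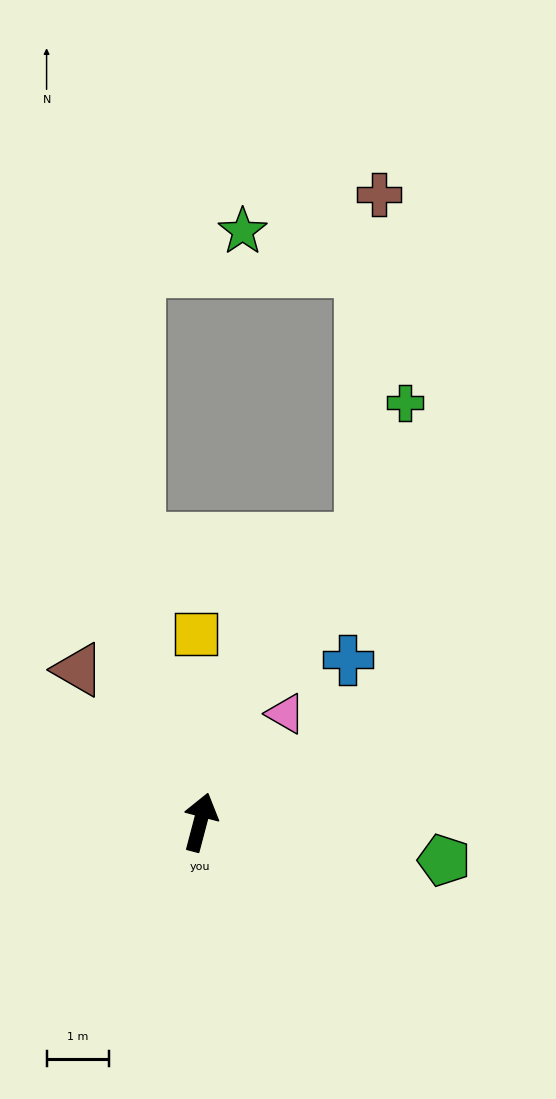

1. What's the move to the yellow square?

turn left 16°, forward 3.0 m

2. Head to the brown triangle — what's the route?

turn left 53°, forward 3.1 m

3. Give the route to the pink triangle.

turn right 23°, forward 2.2 m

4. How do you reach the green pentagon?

turn right 84°, forward 3.9 m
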